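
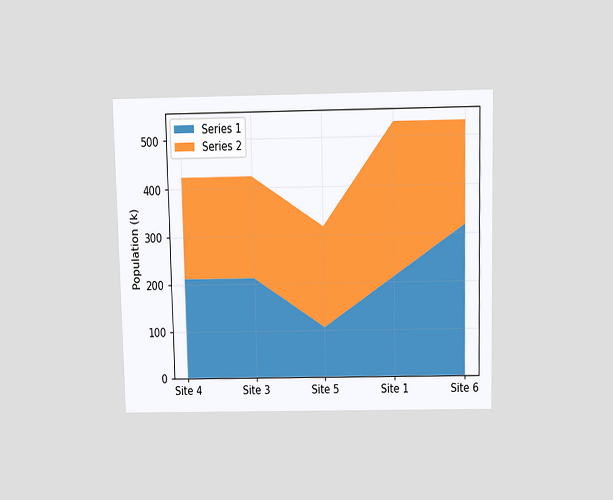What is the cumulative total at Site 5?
318k

The chart is viewed slightly from above. The stacked total at Site 5 reaches 318k.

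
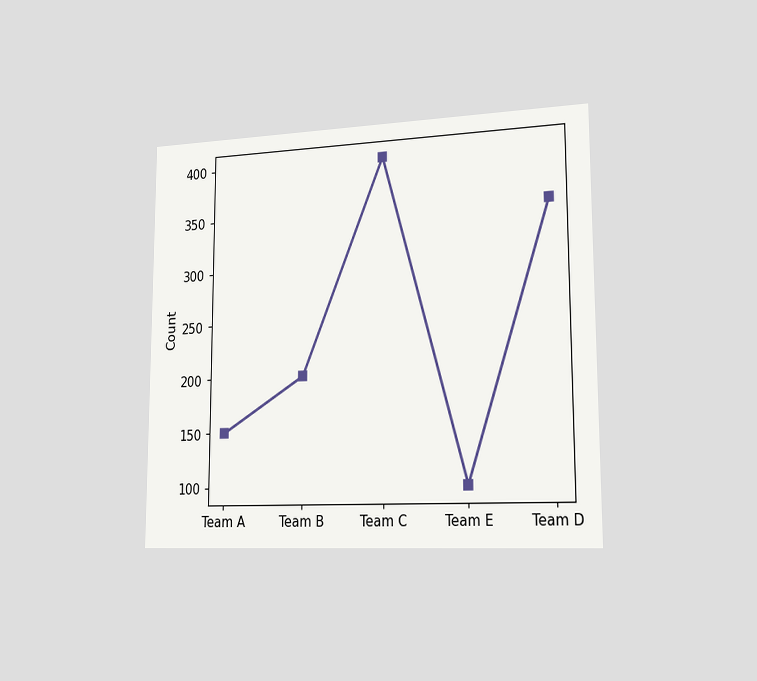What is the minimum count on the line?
100

The chart is viewed slightly from the right. The lowest point is at Team E, and reading across to the y-axis gives 100.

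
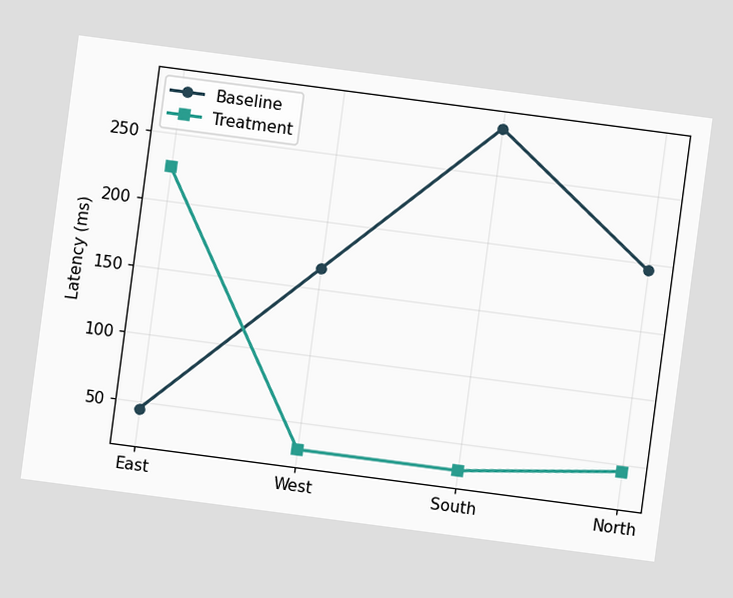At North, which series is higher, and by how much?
The chart is tilted about 7° clockwise. At North, Baseline sits above the other line by 150ms.

Baseline, by 150ms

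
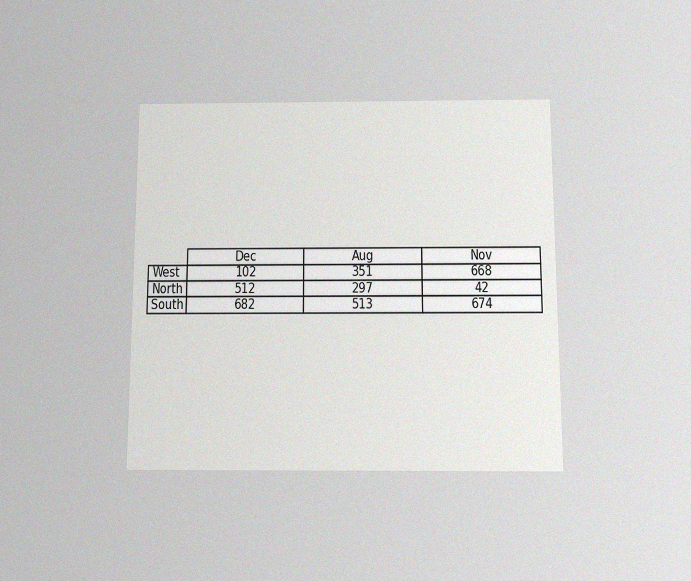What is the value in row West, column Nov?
668

The chart is viewed slightly from below, with some photo noise. The (West, Nov) cell reads 668.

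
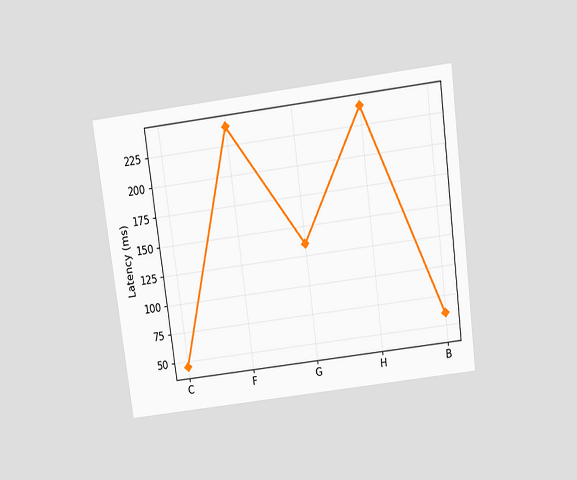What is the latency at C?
45ms

The chart is tilted about 7° counter-clockwise and viewed slightly from above. At C, the line is at 45ms.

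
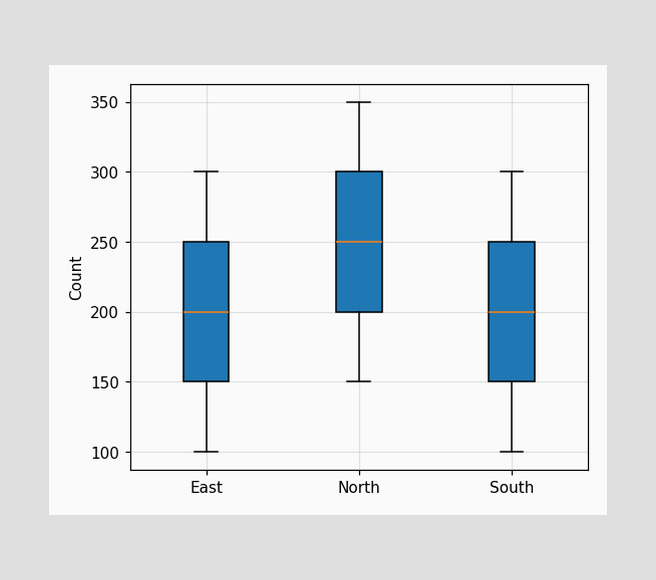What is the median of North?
250

The median line in the North box sits at 250.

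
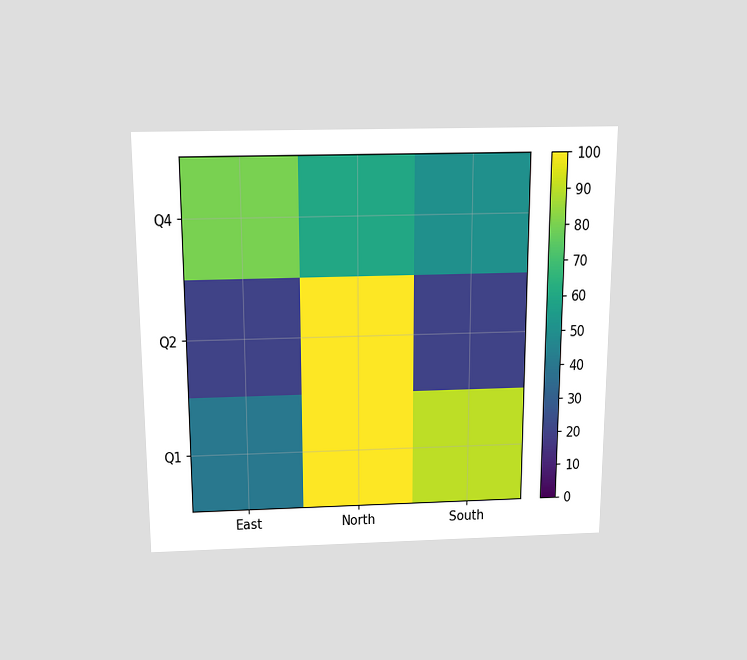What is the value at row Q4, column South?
The chart is viewed slightly from above. Matching cell (Q4, South) against the colorbar gives 50.

50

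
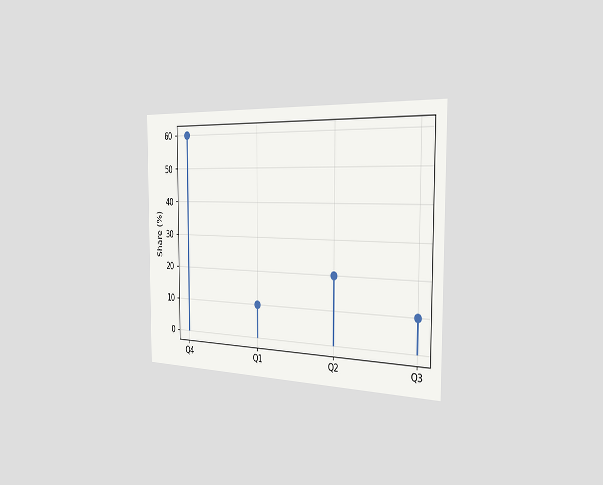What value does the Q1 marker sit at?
10%

The chart is viewed slightly from the right. The Q1 marker sits at 10%.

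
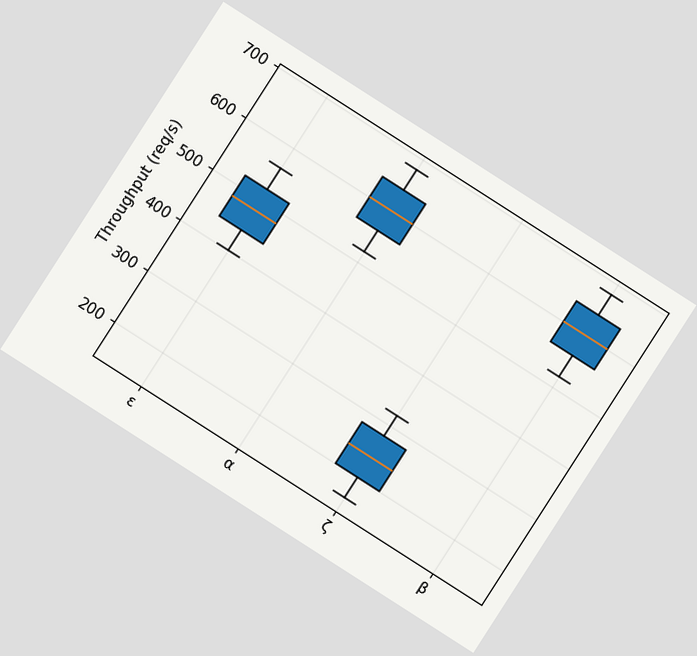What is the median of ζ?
The chart is tilted about 33° clockwise. The median line in the ζ box sits at 240req/s.

240req/s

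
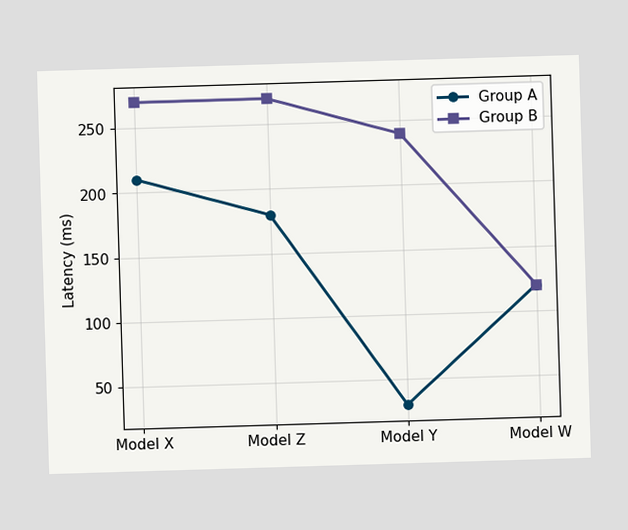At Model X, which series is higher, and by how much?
Group B, by 60ms

At Model X, Group B sits above the other line by 60ms.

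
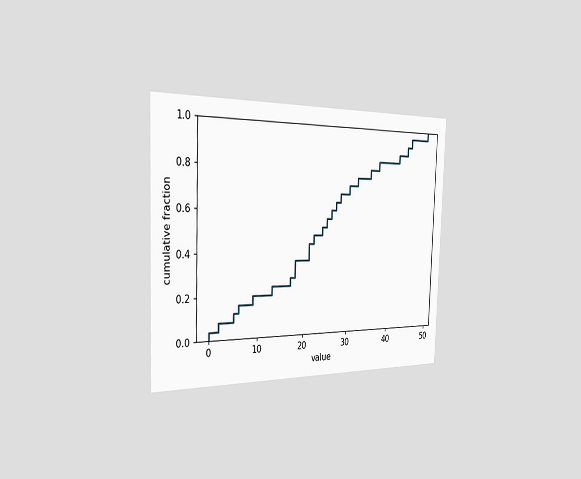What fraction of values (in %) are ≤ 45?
The chart is viewed slightly from the left. At x=45 the ECDF step is at 96%.

96%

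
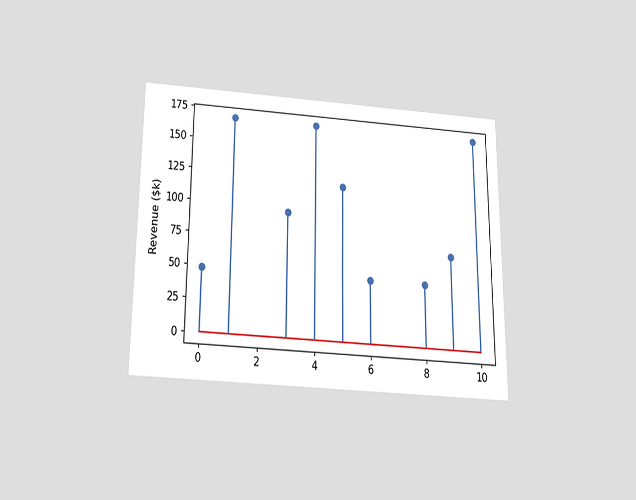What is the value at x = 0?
$48k

The chart is viewed slightly from below. The stem at x=0 reaches $48k.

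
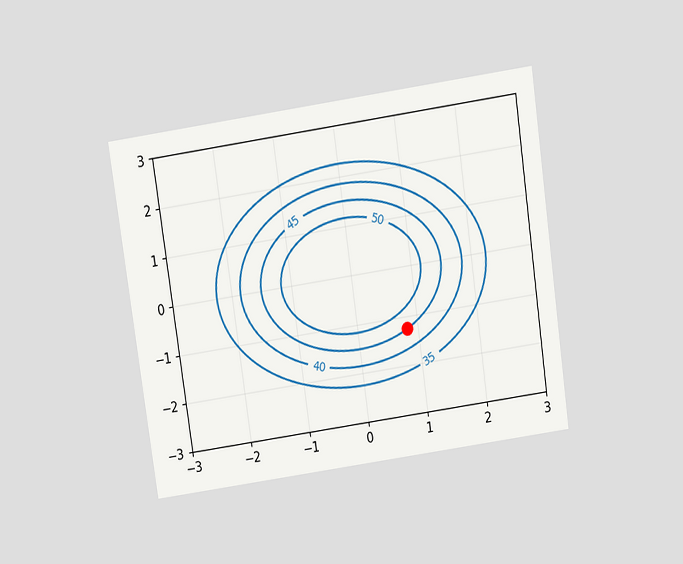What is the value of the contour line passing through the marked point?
45

The chart is tilted about 8° counter-clockwise and viewed slightly from above. The marked point sits on the contour labelled 45.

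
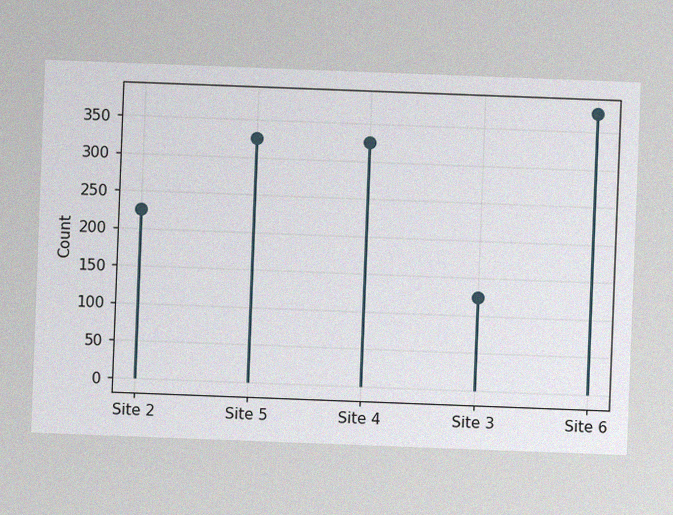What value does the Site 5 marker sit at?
325

The chart is tilted about 2° clockwise, with some photo noise. The Site 5 marker sits at 325.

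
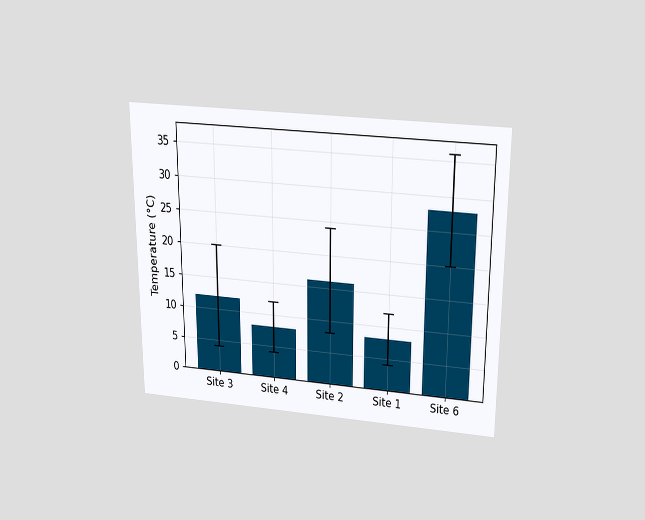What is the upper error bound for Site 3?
20°C

The chart is viewed slightly from above. The Site 3 bar's upper whisker reaches 20°C.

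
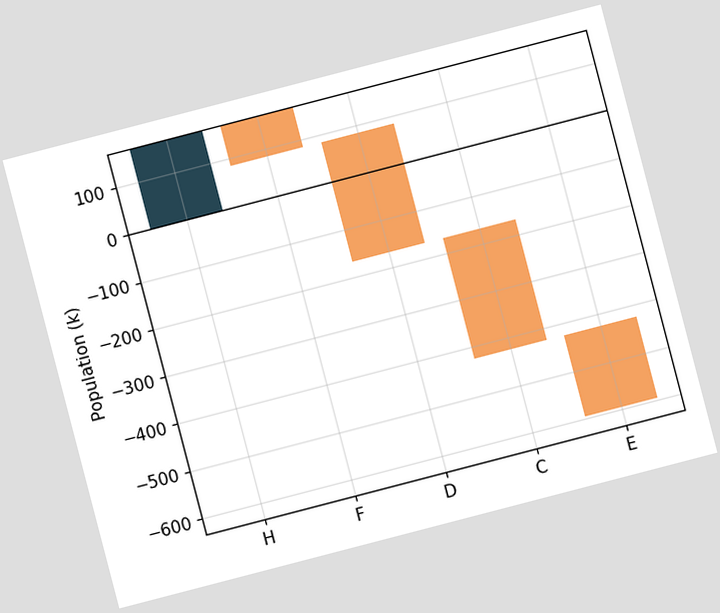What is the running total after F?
The chart is tilted about 15° counter-clockwise. After F the running total reaches 85k.

85k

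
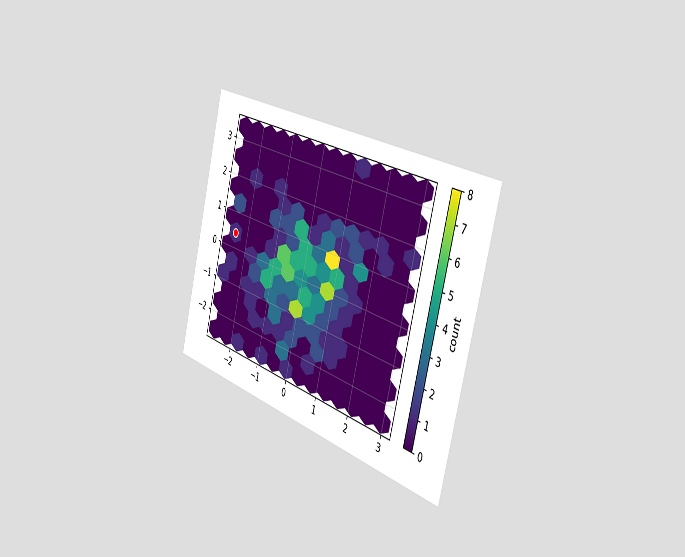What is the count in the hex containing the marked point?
1

The chart is tilted about 15° clockwise and viewed slightly from the right. The marked hex reads 1 on the colorbar.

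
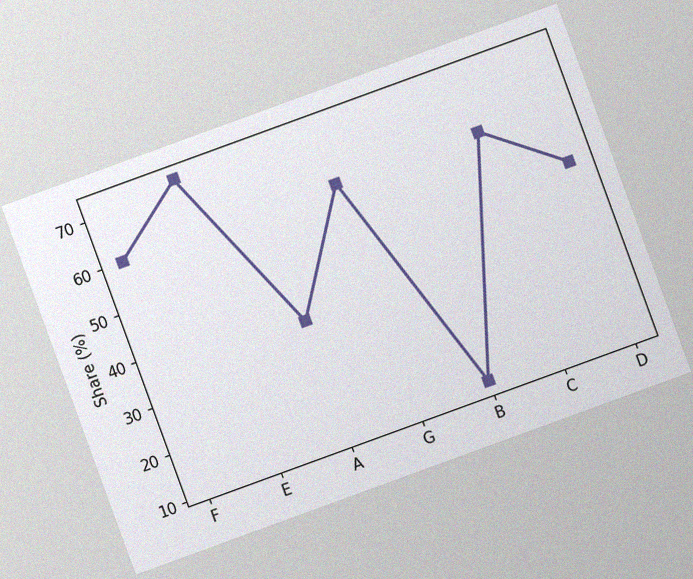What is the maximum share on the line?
72%

The chart is tilted about 20° counter-clockwise, with some photo noise. The highest point is at E, and reading across to the y-axis gives 72%.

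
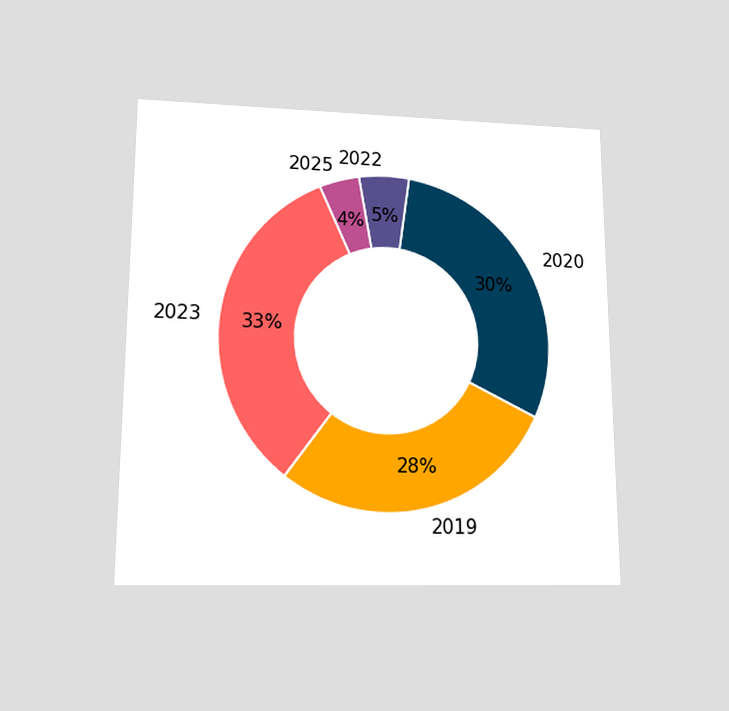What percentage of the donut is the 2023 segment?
33%

The chart is viewed slightly from below. The 2023 segment takes up 33% of the ring.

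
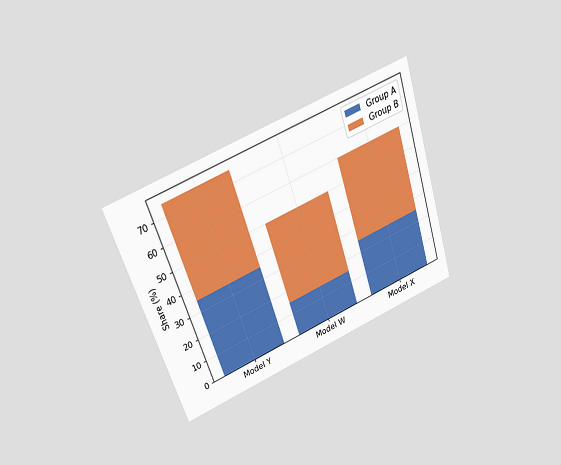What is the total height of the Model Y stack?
The chart is tilted about 19° counter-clockwise and viewed slightly from above. The Model Y stack's top reaches 75% on the y-axis.

75%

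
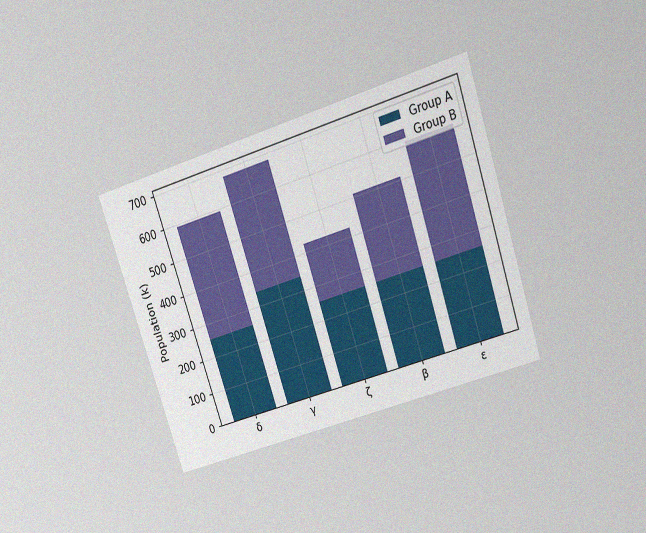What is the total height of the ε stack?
The chart is tilted about 18° counter-clockwise and viewed slightly from above, with some photo noise. The ε stack's top reaches 595k on the y-axis.

595k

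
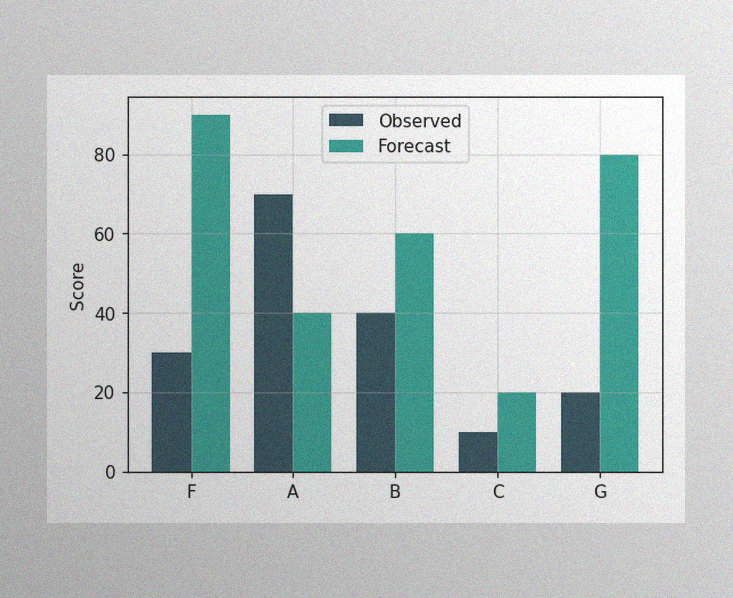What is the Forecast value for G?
80

The image has some photo noise and uneven lighting. The Forecast bar at G reaches 80 on the y-axis.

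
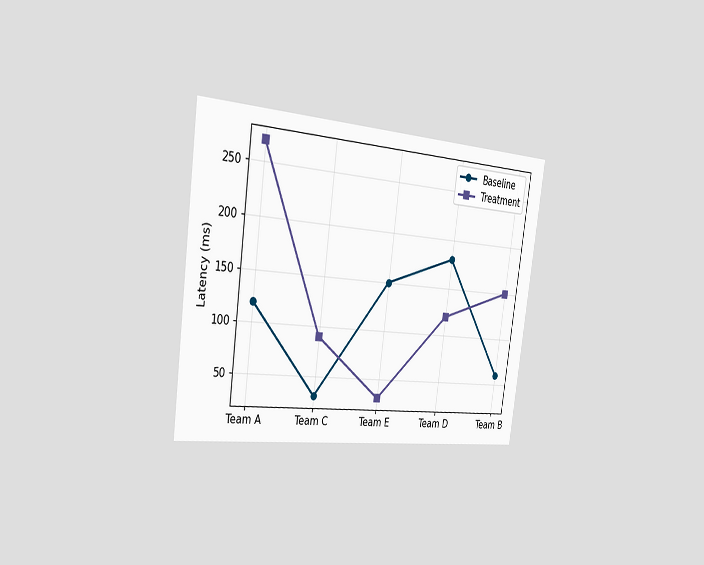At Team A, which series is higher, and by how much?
The chart is tilted about 8° clockwise and viewed slightly from the left. At Team A, Treatment sits above the other line by 150ms.

Treatment, by 150ms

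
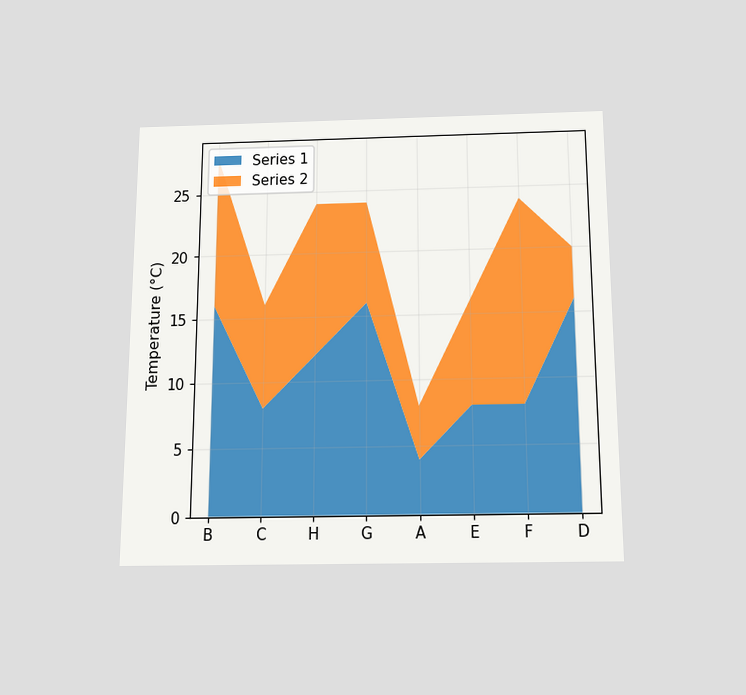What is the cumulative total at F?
The chart is viewed slightly from below. The stacked total at F reaches 24°C.

24°C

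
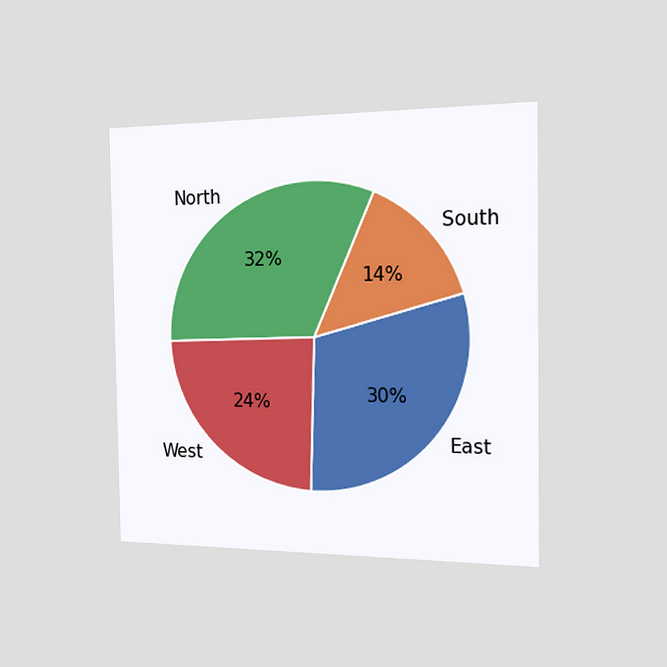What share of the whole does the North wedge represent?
32%

The chart is viewed slightly from the right. The North slice takes up 32% of the pie.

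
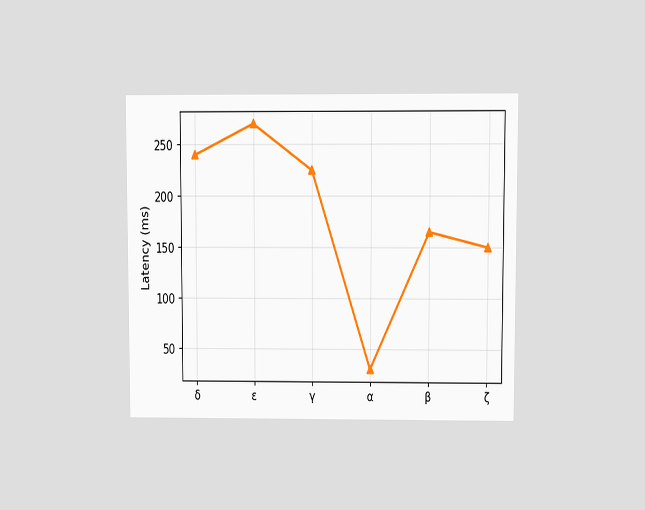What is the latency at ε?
270ms

The chart is viewed at a slight angle. At ε, the line is at 270ms.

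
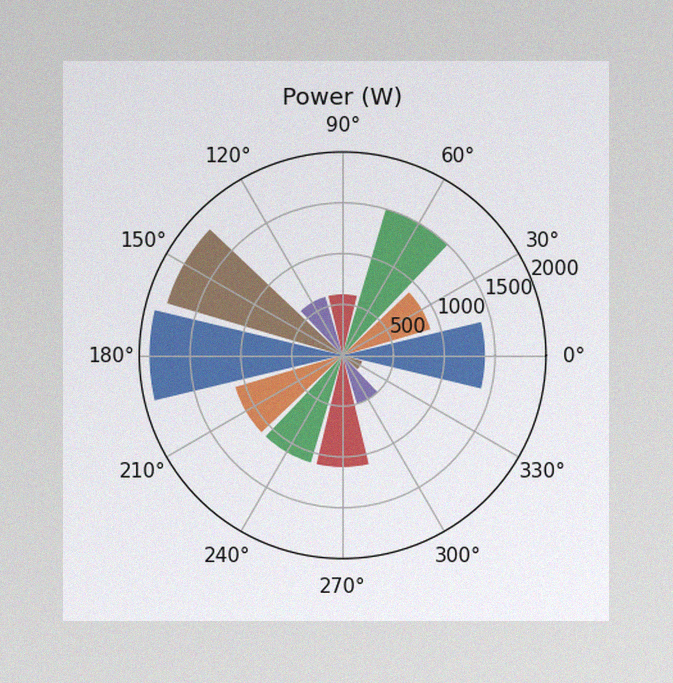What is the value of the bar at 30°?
The image has some photo noise and uneven lighting. The bar at 30° reaches 900W on the radial axis.

900W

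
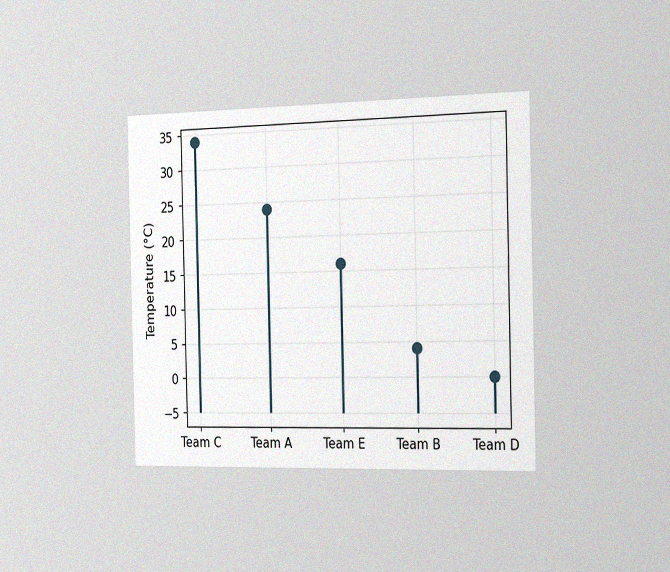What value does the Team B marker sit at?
4°C

The chart is viewed slightly from the right, with some photo noise. The Team B marker sits at 4°C.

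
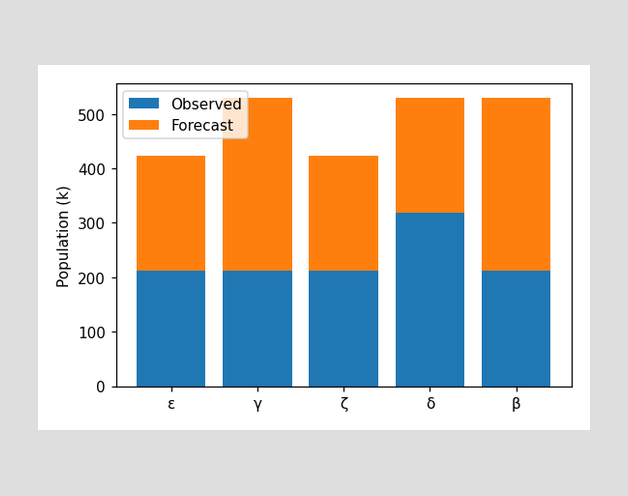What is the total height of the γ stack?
530k

The γ stack's top reaches 530k on the y-axis.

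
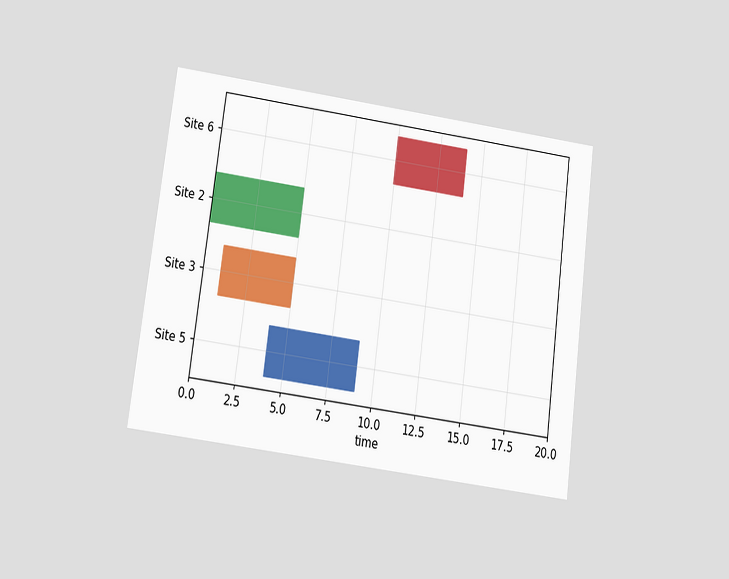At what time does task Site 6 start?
10

The chart is tilted about 8° clockwise and viewed at a slight angle. The Site 6 bar begins at t=10.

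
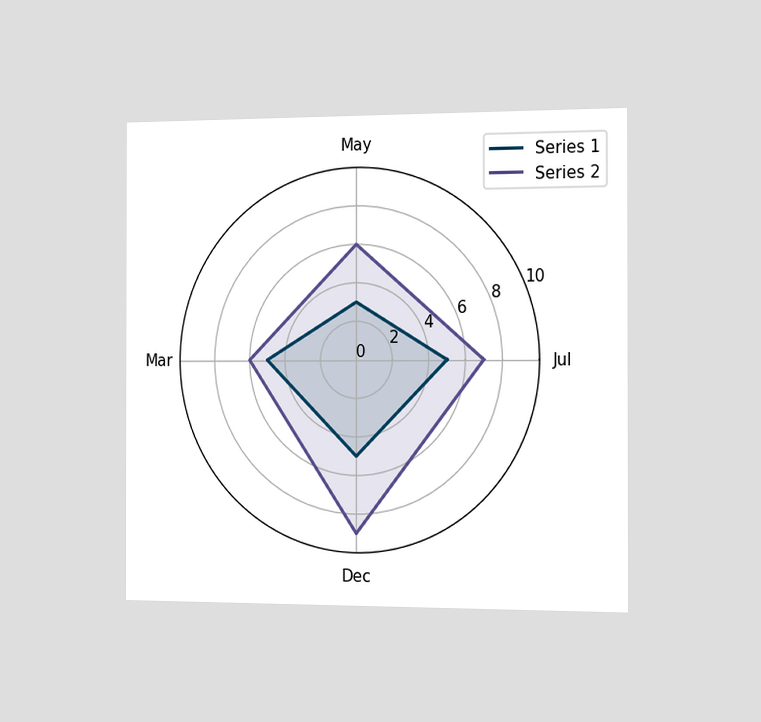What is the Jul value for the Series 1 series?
The chart is viewed slightly from the right. On the Jul axis, Series 1 reaches 5.

5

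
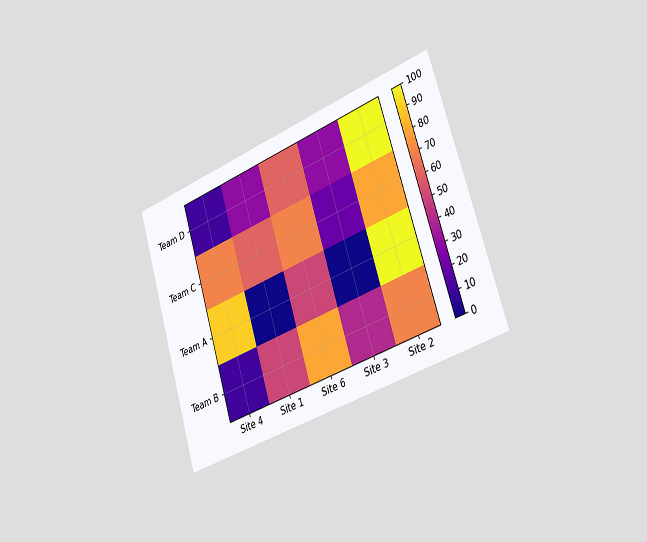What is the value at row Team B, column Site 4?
The chart is tilted about 17° counter-clockwise and viewed slightly from the right. Matching cell (Team B, Site 4) against the colorbar gives 10.

10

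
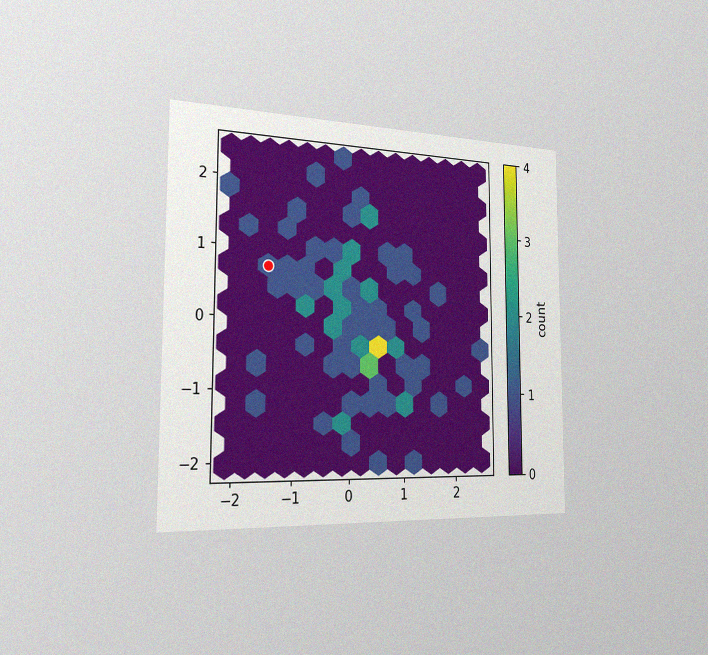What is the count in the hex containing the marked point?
The chart is viewed slightly from the left, with some photo noise. The marked hex reads 1 on the colorbar.

1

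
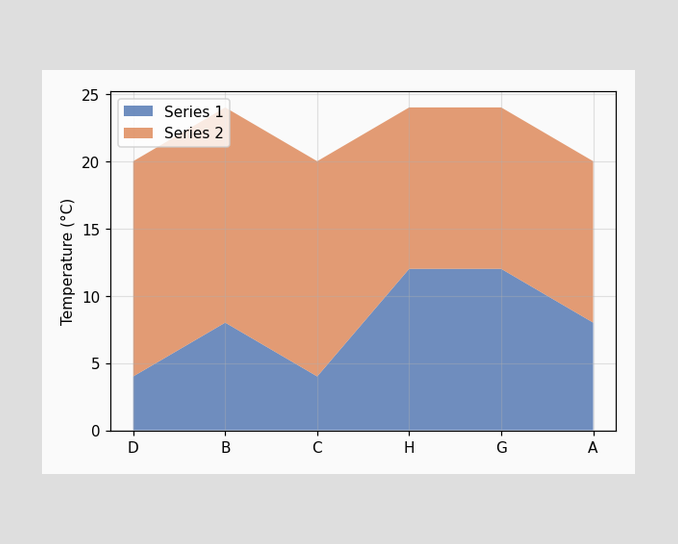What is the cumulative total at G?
The stacked total at G reaches 24°C.

24°C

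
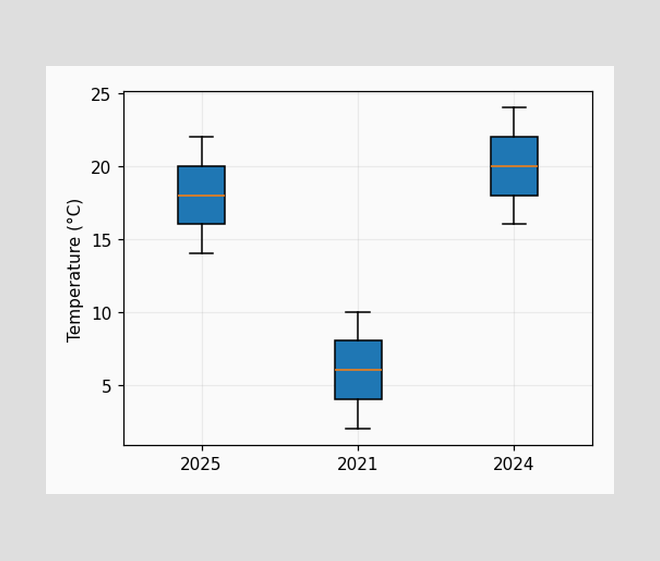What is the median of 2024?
The median line in the 2024 box sits at 20°C.

20°C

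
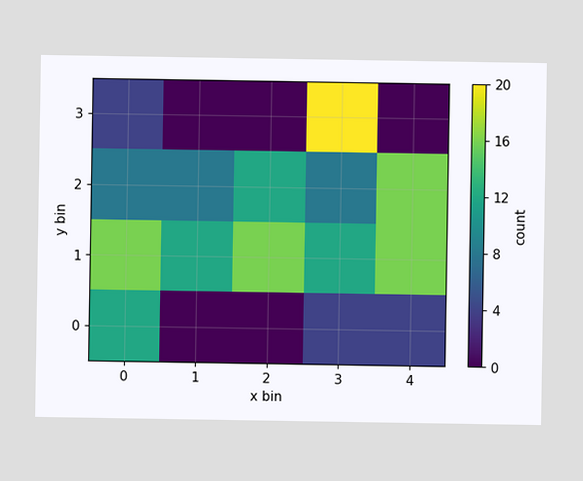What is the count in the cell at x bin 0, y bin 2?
Matching the cell (0, 2) against the colorbar gives 8.

8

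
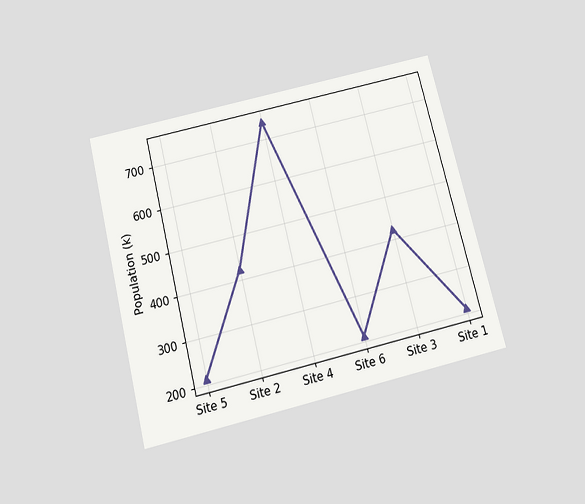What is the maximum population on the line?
The chart is tilted about 14° counter-clockwise and viewed slightly from below. The highest point is at Site 4, and reading across to the y-axis gives 742k.

742k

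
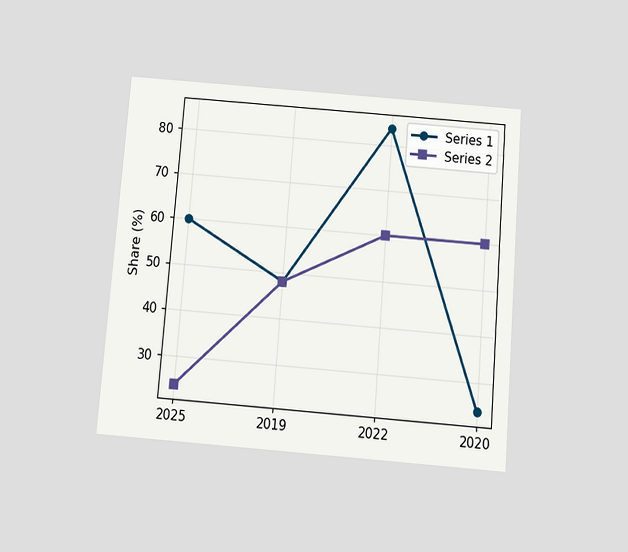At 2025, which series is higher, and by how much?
Series 1, by 36%

The chart is tilted about 5° clockwise and viewed slightly from below. At 2025, Series 1 sits above the other line by 36%.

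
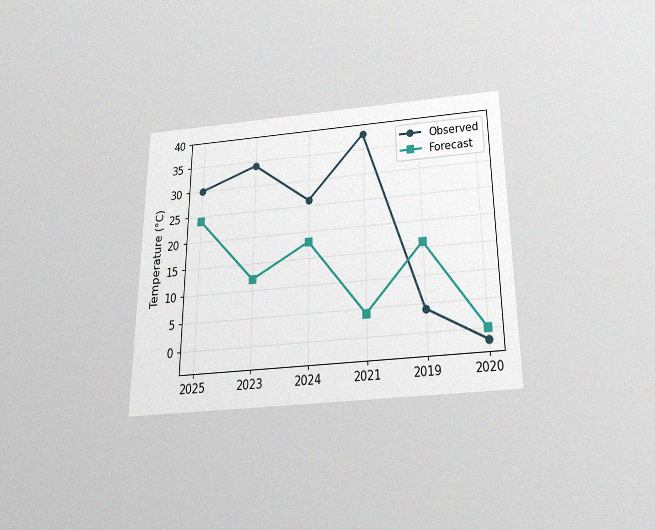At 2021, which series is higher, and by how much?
The chart is viewed slightly from below, with some photo noise. At 2021, Observed sits above the other line by 34°C.

Observed, by 34°C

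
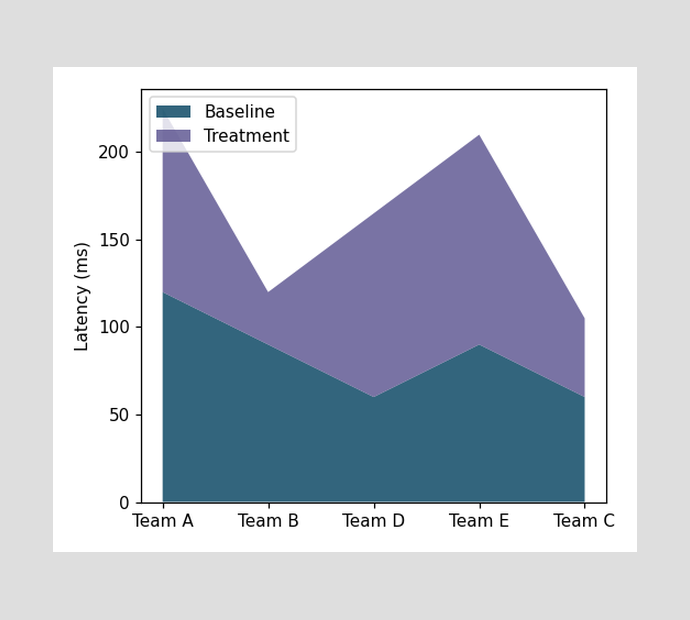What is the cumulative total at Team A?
225ms

The stacked total at Team A reaches 225ms.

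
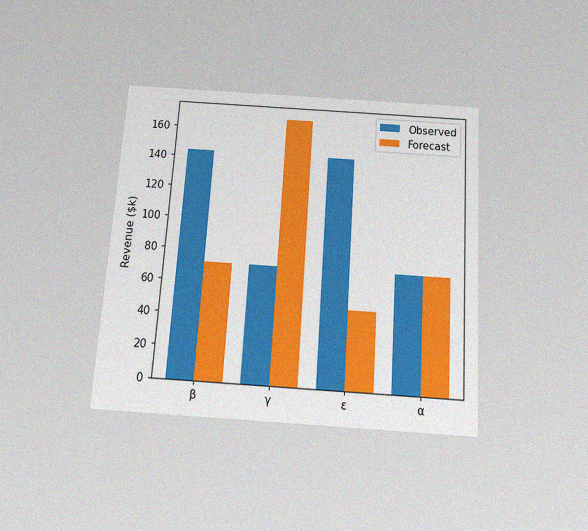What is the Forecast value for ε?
The chart is tilted about 4° clockwise and viewed slightly from below, with some photo noise. The Forecast bar at ε reaches $48k on the y-axis.

$48k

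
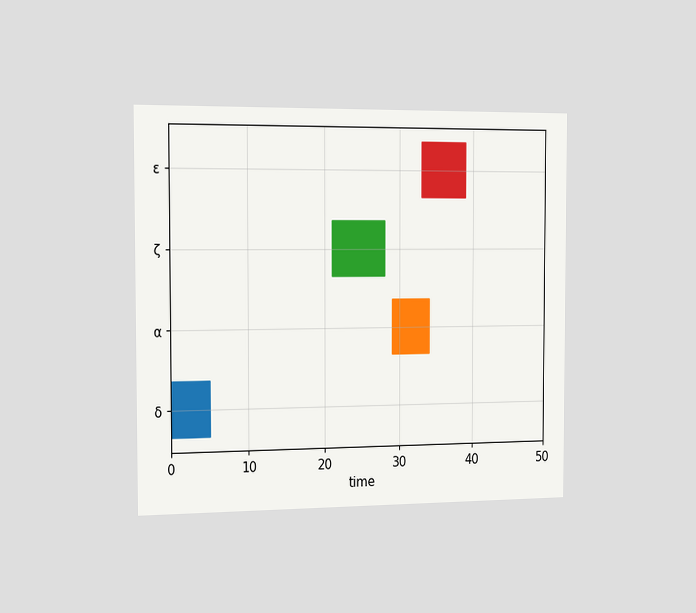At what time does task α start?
29

The chart is viewed slightly from the left. The α bar begins at t=29.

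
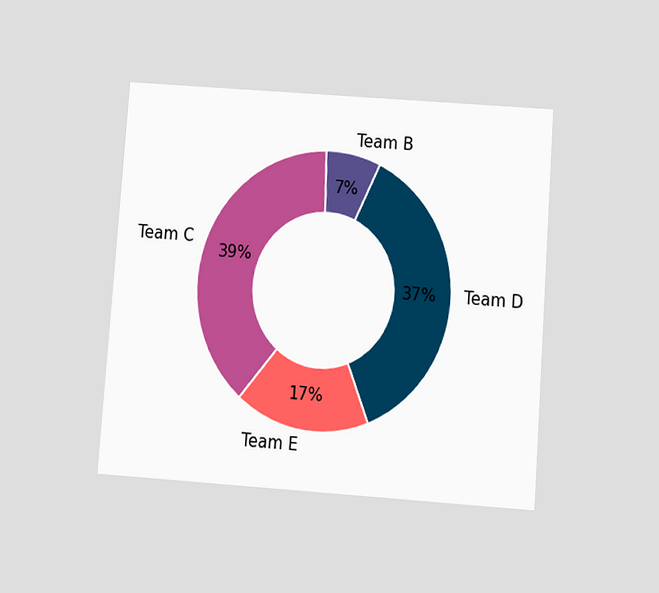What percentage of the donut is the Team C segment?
39%

The chart is tilted about 4° clockwise and viewed slightly from below. The Team C segment takes up 39% of the ring.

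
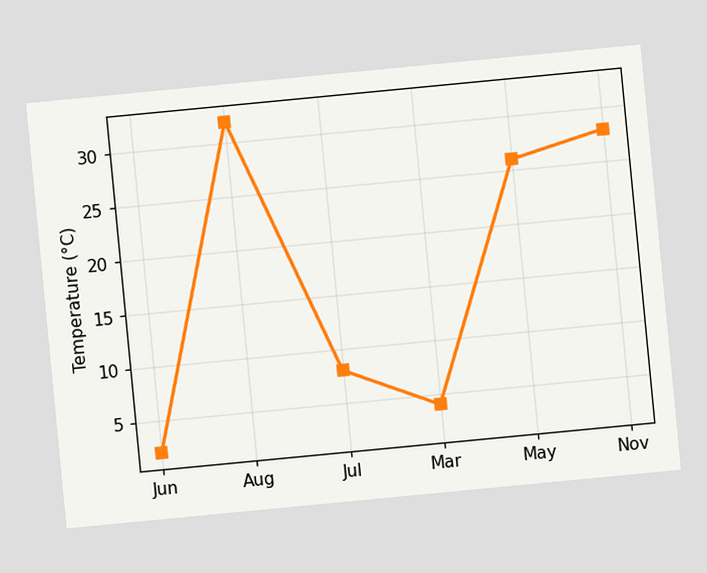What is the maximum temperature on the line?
32°C

The chart is tilted about 5° counter-clockwise. The highest point is at Aug, and reading across to the y-axis gives 32°C.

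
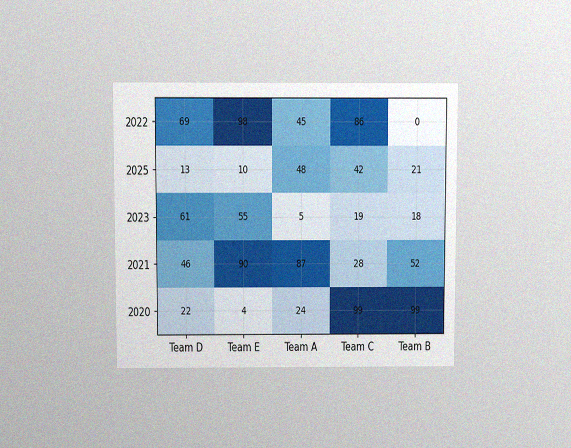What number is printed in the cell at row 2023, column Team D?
61

The chart is viewed at a slight angle, with some photo noise. The (2023, Team D) cell reads 61.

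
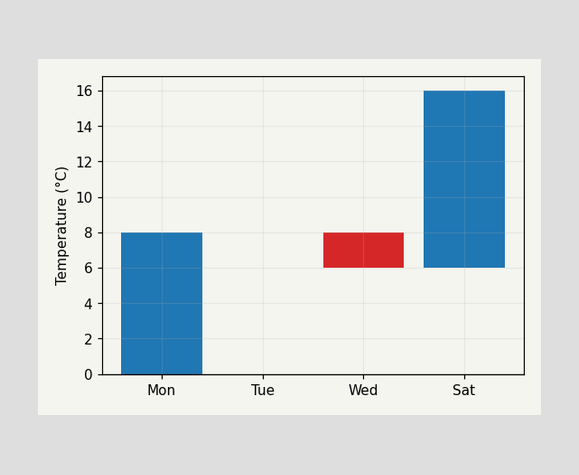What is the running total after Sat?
After Sat the running total reaches 16°C.

16°C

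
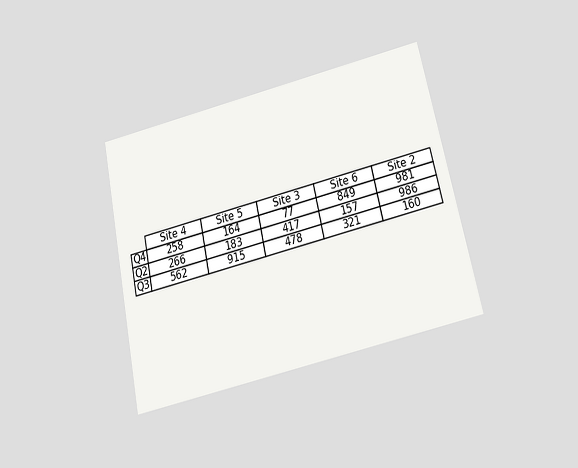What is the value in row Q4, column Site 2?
The chart is tilted about 12° counter-clockwise and viewed slightly from below. The (Q4, Site 2) cell reads 981.

981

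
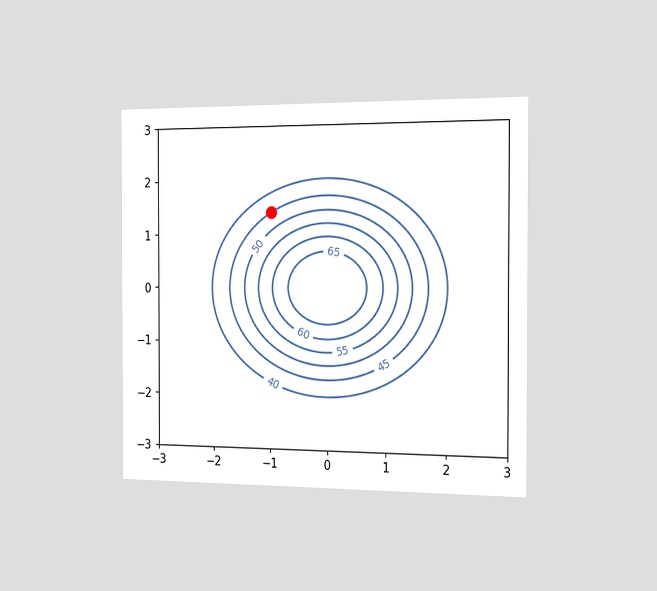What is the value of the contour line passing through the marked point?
The chart is viewed slightly from the right. The marked point sits on the contour labelled 45.

45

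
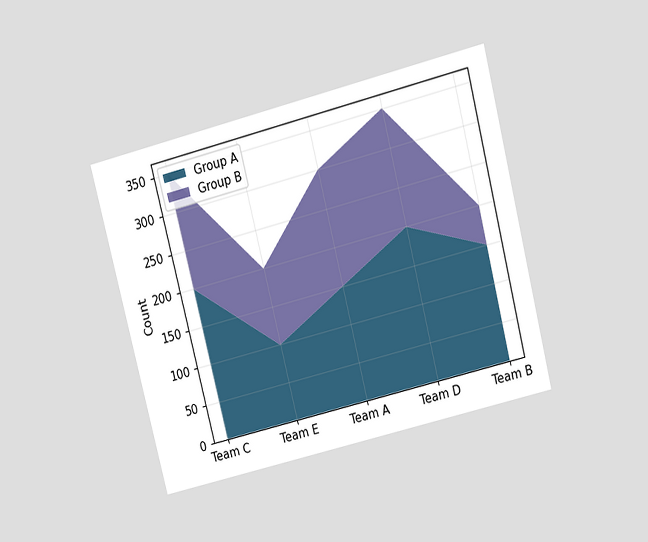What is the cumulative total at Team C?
350

The chart is tilted about 14° counter-clockwise and viewed slightly from above. The stacked total at Team C reaches 350.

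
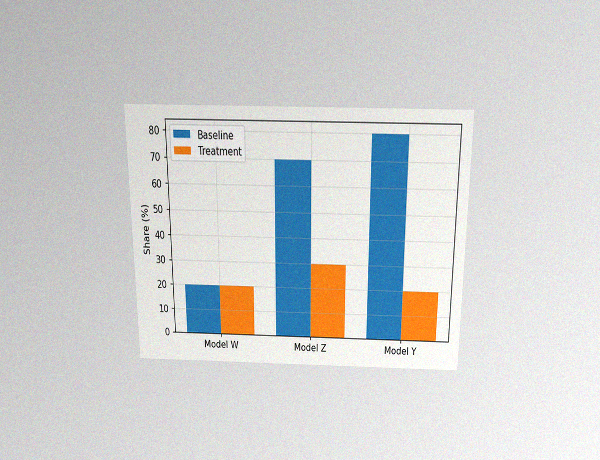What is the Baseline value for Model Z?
The chart is viewed slightly from above, with some photo noise. The Baseline bar at Model Z reaches 70% on the y-axis.

70%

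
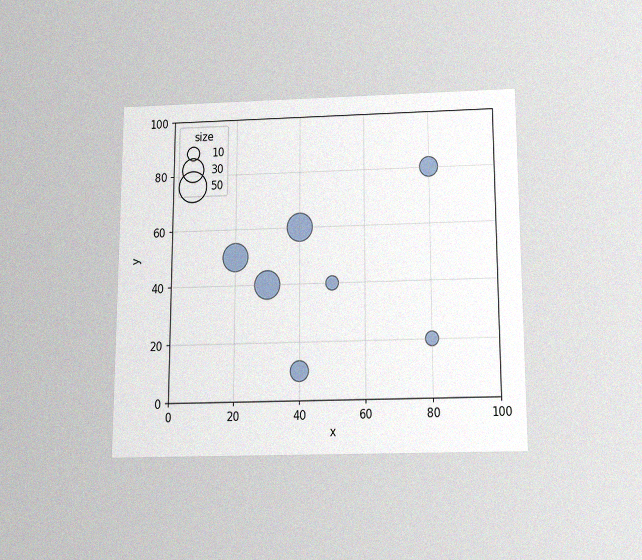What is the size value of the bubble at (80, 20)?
The chart is viewed slightly from below, with some photo noise. Matching the bubble at (80, 20) against the size legend gives 10.

10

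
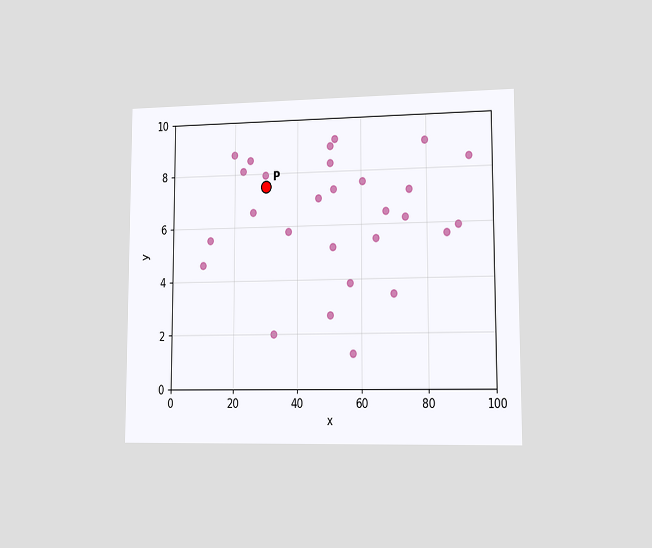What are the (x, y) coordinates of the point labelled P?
The chart is viewed slightly from the right. Following the gridlines from P to each axis, P sits at (30, 7.5).

(30, 7.5)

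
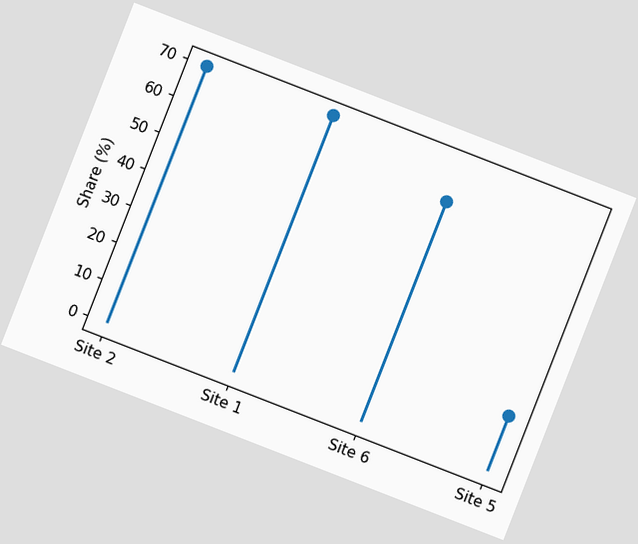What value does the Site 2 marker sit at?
The chart is tilted about 21° clockwise. The Site 2 marker sits at 70%.

70%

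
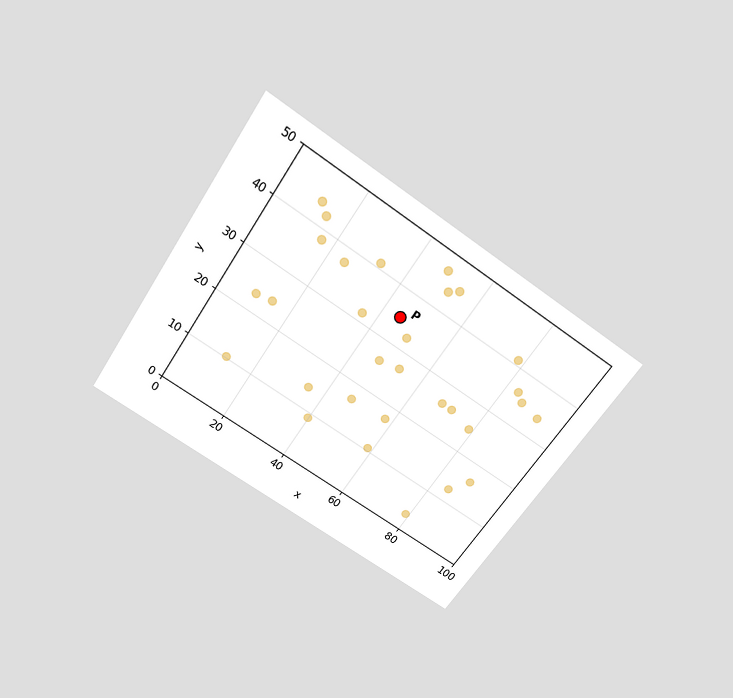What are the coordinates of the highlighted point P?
The chart is tilted about 34° clockwise and viewed slightly from above. Following the gridlines from P to each axis, P sits at (45, 35).

(45, 35)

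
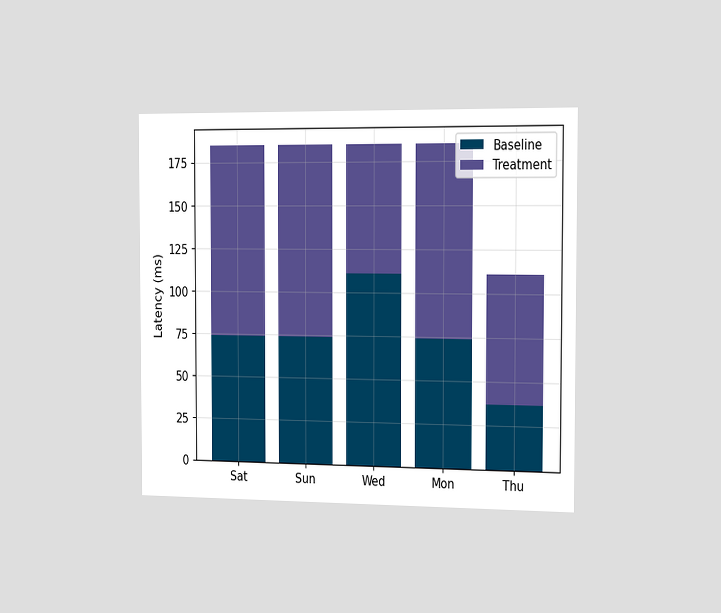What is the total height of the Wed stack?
The chart is viewed slightly from the right. The Wed stack's top reaches 185ms on the y-axis.

185ms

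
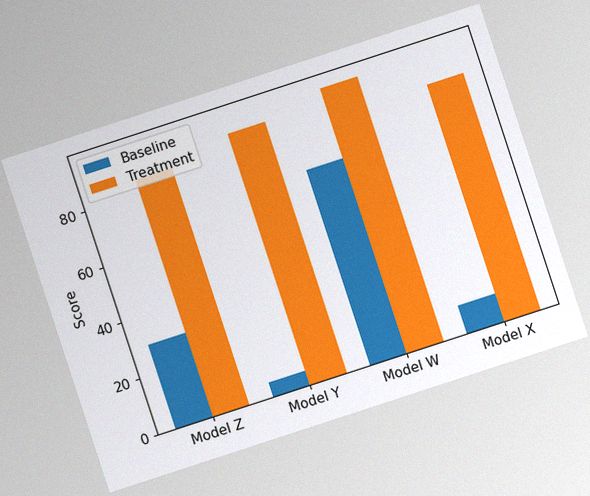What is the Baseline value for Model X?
The chart is tilted about 18° counter-clockwise, with some photo noise. The Baseline bar at Model X reaches 10 on the y-axis.

10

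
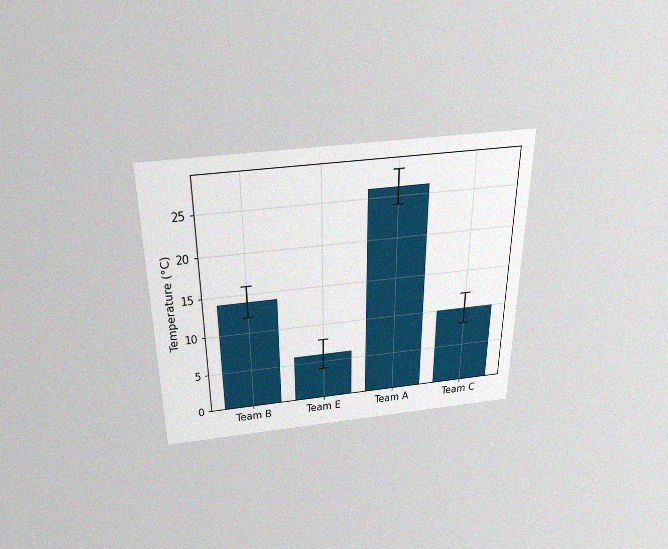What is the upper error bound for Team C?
12°C

The chart is viewed slightly from above, with some photo noise. The Team C bar's upper whisker reaches 12°C.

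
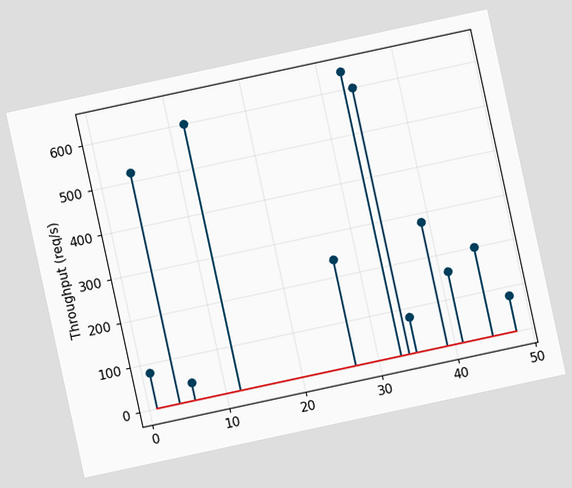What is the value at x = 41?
The chart is tilted about 12° counter-clockwise. The stem at x=41 reaches 160req/s.

160req/s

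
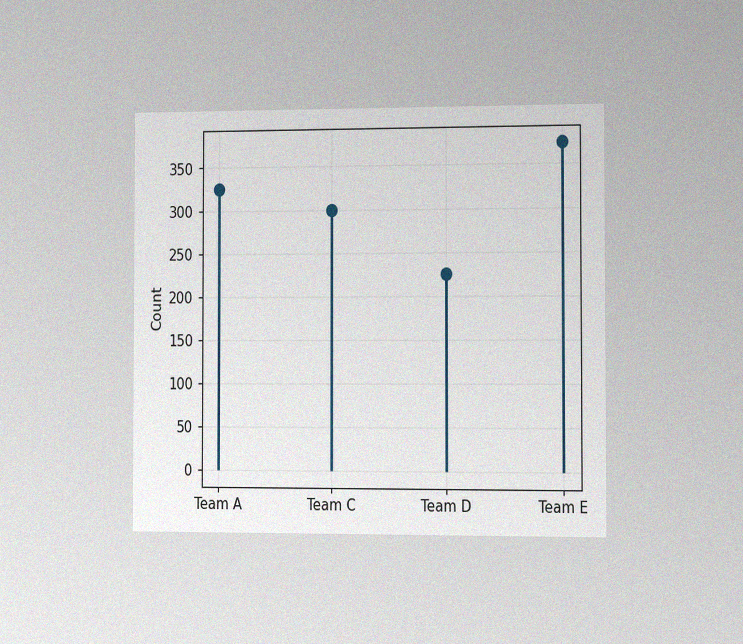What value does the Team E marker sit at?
The chart is viewed slightly from the right, with some photo noise. The Team E marker sits at 375.

375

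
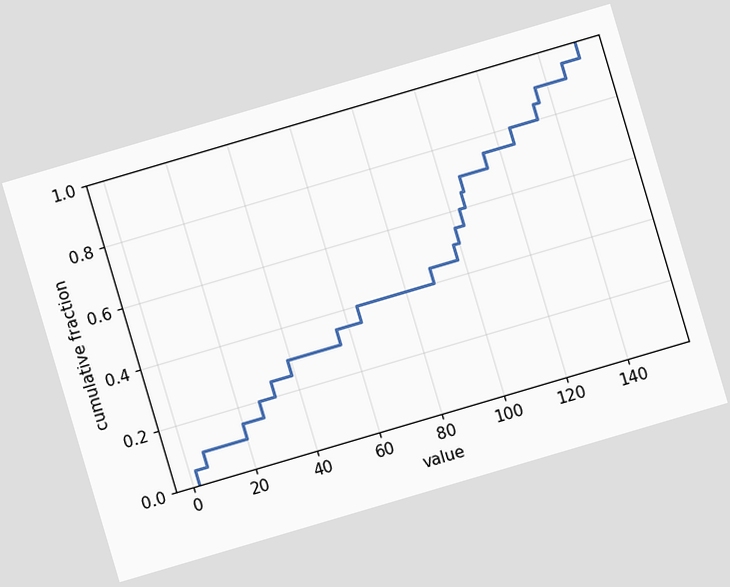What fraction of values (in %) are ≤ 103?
The chart is tilted about 16° counter-clockwise. At x=103 the ECDF step is at 60%.

60%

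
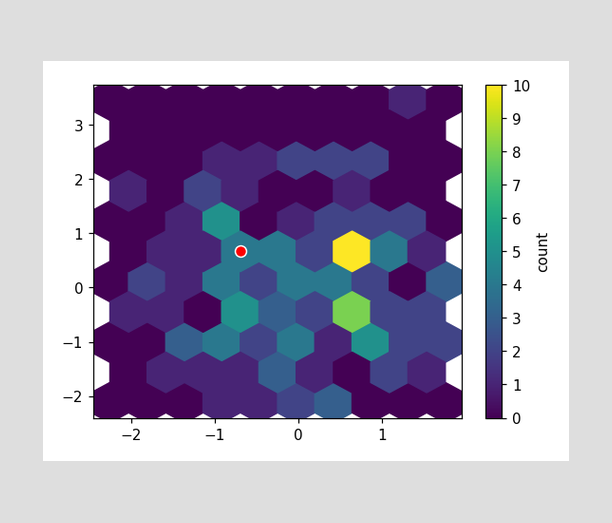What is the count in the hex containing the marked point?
The marked hex reads 4 on the colorbar.

4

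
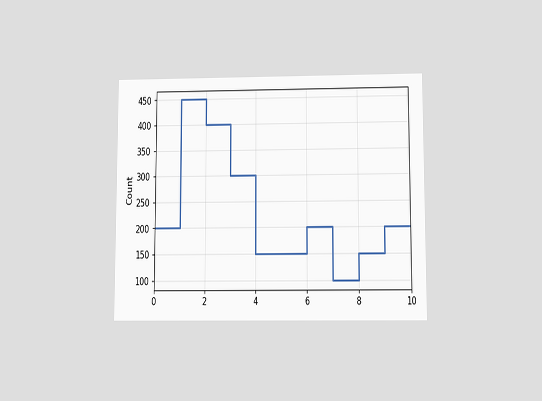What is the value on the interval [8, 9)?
The chart is viewed slightly from below. On [8, 9) the step sits at 150.

150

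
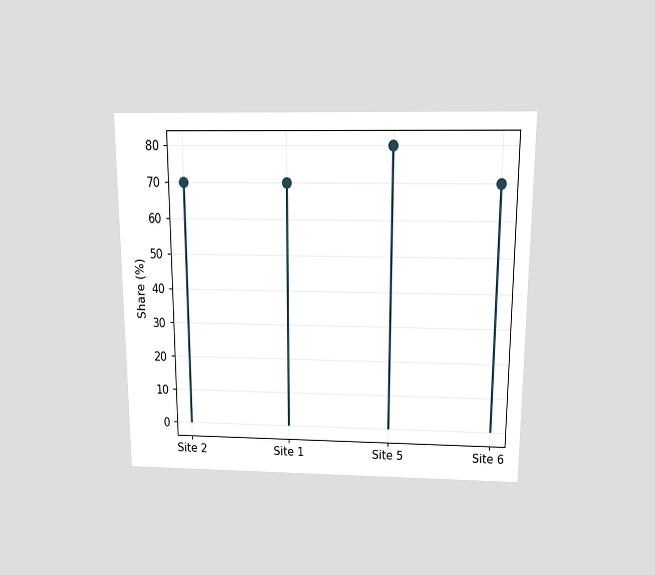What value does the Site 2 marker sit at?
70%

The chart is viewed slightly from above. The Site 2 marker sits at 70%.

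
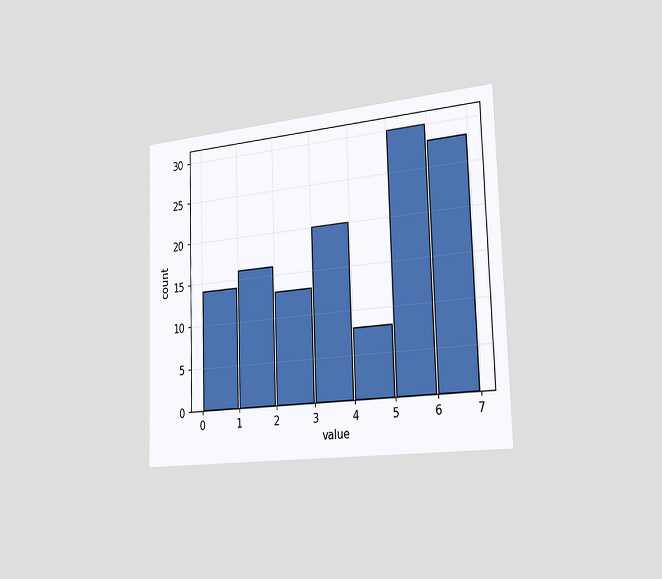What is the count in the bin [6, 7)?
The chart is viewed slightly from the right. The [6, 7) bin has height 28.

28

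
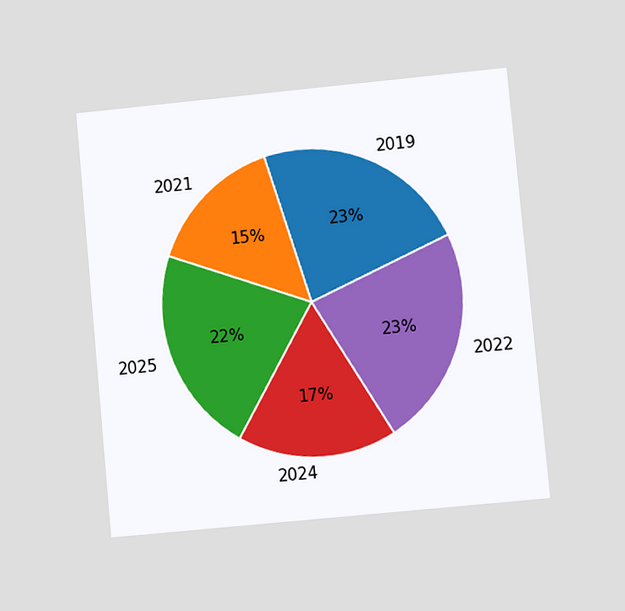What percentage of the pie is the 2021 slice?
The chart is tilted about 5° counter-clockwise and viewed at a slight angle. The 2021 slice takes up 15% of the pie.

15%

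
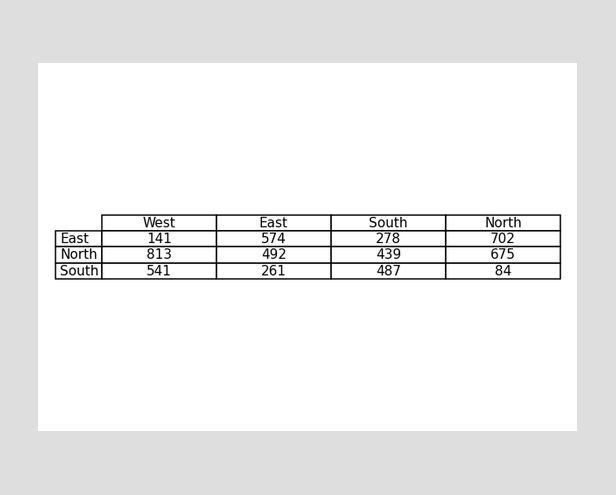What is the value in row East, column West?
The (East, West) cell reads 141.

141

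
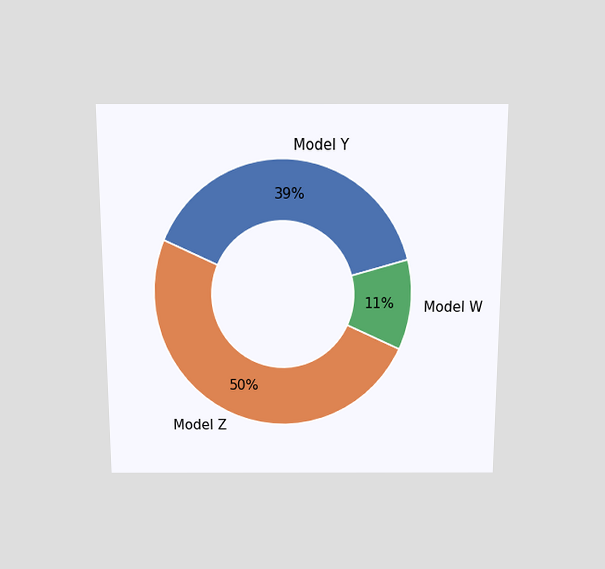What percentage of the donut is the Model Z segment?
The chart is viewed slightly from above. The Model Z segment takes up 50% of the ring.

50%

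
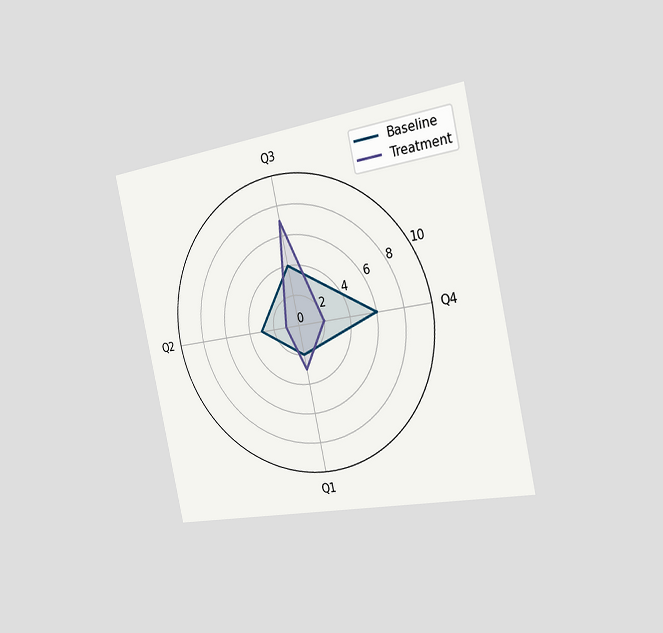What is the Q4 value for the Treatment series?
2

The chart is tilted about 12° counter-clockwise and viewed slightly from the right. On the Q4 axis, Treatment reaches 2.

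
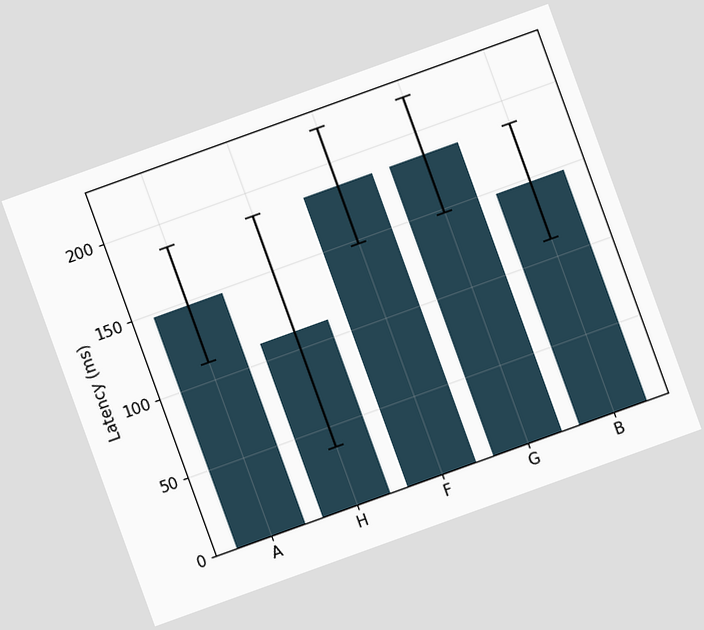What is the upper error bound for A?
185ms

The chart is tilted about 20° counter-clockwise. The A bar's upper whisker reaches 185ms.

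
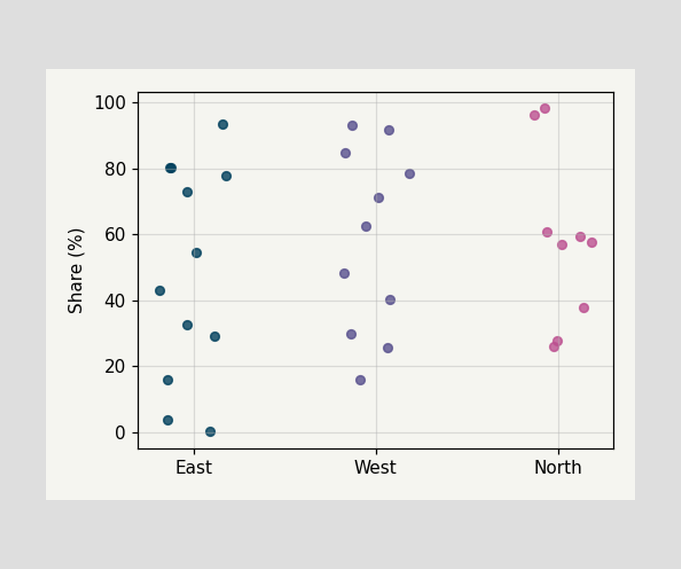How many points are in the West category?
11

Counting the markers in the West column gives 11.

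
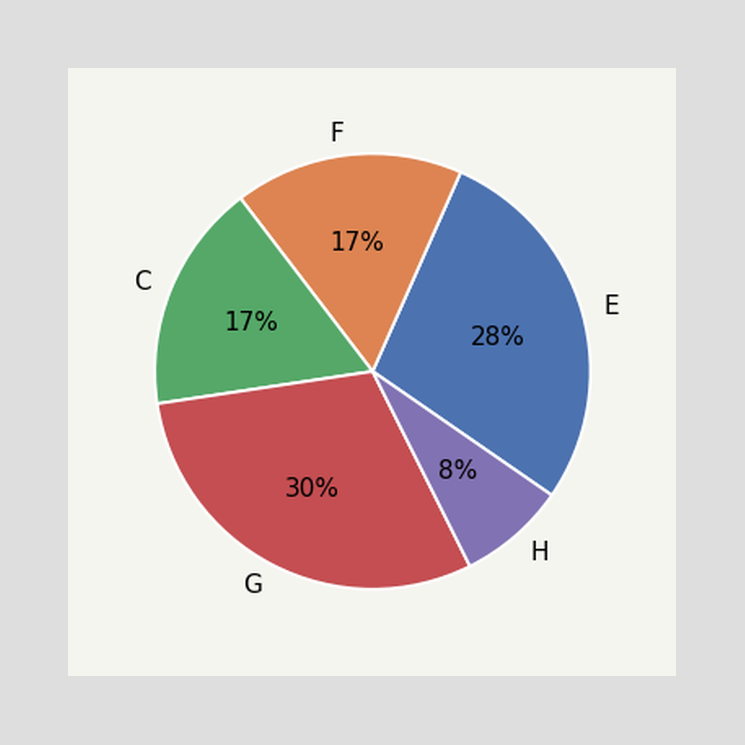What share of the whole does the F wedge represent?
The F slice takes up 17% of the pie.

17%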